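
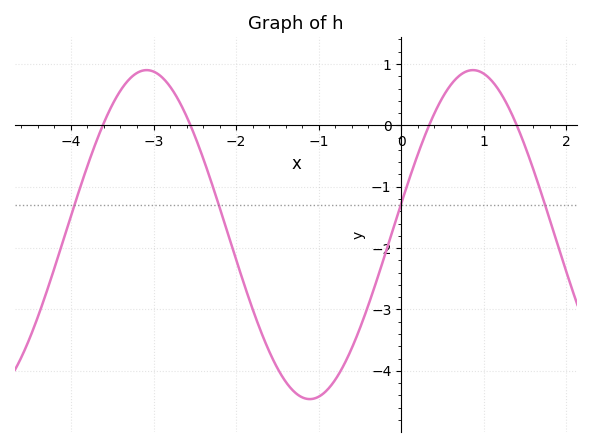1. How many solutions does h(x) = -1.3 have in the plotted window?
4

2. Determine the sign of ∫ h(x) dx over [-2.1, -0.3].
negative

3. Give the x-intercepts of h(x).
-3.6, -2.6, 0.3, 1.4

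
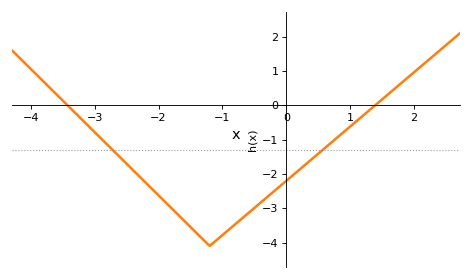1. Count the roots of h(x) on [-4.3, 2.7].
2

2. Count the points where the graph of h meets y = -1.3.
2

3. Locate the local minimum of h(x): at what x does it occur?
-1.2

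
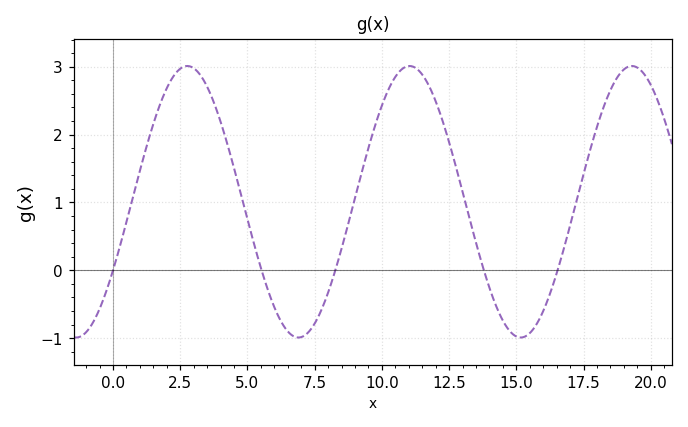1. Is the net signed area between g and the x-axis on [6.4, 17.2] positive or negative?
positive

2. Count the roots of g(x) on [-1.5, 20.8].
5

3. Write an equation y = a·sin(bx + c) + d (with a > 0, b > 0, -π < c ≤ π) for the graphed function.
y = 2sin(0.76x - 0.53) + 1.01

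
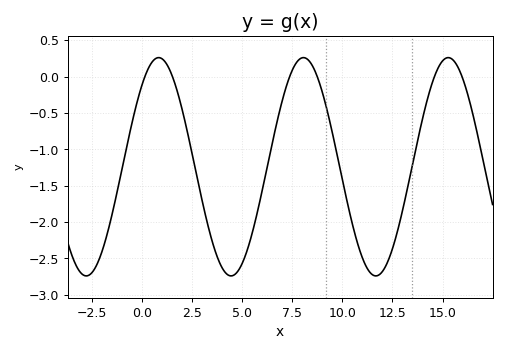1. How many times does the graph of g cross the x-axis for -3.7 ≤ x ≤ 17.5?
6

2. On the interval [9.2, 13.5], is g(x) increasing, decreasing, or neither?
neither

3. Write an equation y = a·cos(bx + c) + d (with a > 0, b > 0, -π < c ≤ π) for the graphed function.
y = 1.5cos(0.87x - 0.73) - 1.24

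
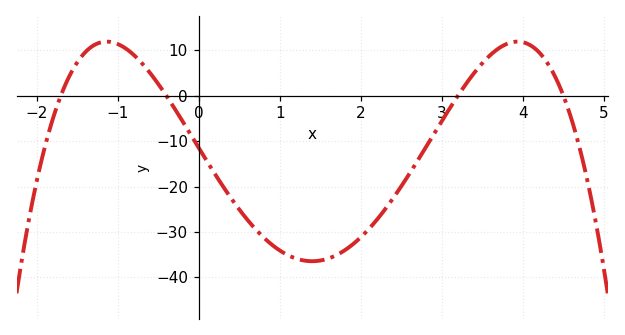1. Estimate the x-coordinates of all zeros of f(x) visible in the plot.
-1.7, -0.4, 3.2, 4.5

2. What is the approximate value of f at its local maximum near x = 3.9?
12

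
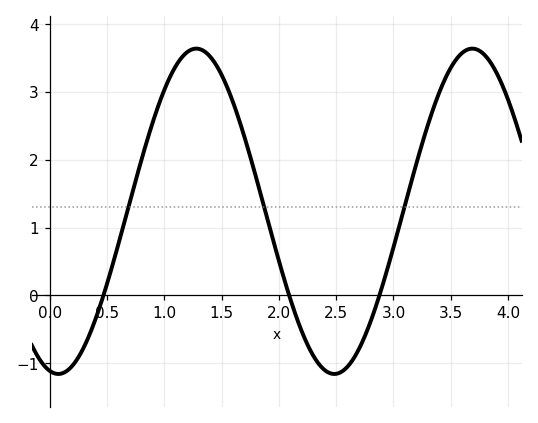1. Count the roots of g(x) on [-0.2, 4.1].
3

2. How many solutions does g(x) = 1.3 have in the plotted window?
3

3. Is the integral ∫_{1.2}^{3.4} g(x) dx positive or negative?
positive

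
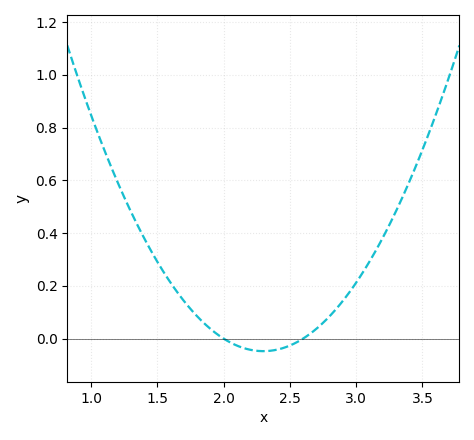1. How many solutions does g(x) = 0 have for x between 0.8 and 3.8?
2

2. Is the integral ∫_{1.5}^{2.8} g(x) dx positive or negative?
positive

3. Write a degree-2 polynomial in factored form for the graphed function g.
y = 0.53(x - 2)(x - 2.6)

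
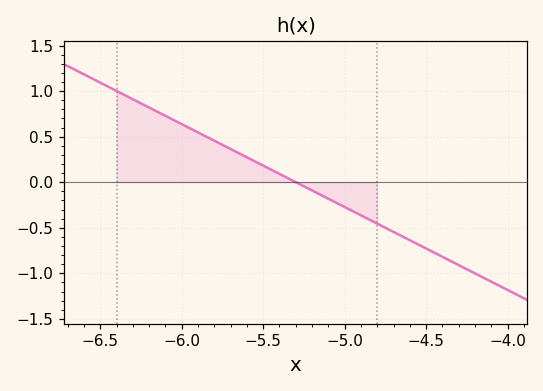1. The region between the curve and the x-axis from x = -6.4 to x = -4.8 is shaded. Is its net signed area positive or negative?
positive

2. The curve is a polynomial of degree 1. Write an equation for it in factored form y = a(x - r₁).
y = -0.91(x + 5.3)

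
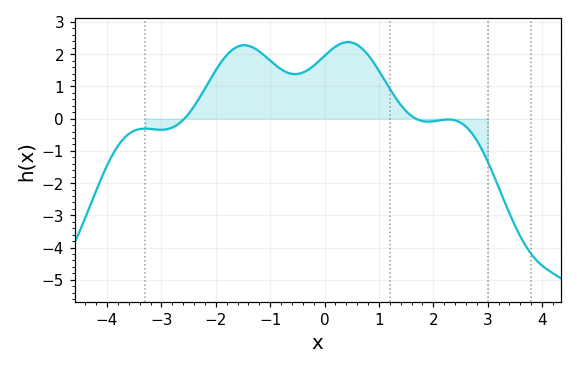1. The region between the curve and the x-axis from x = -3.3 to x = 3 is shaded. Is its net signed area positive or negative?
positive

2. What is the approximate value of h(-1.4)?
2.26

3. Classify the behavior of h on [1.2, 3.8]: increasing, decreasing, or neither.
neither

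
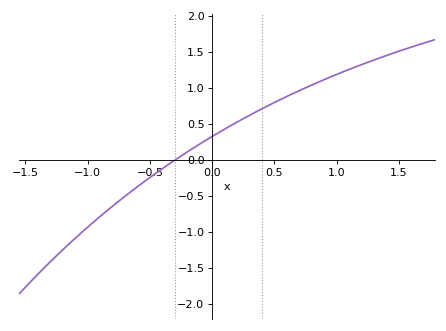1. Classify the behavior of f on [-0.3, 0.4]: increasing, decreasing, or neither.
increasing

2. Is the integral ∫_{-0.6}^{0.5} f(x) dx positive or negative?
positive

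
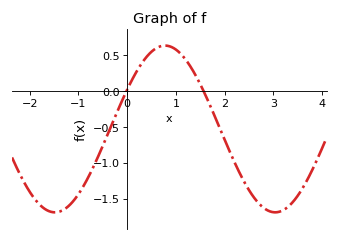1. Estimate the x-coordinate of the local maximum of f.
0.8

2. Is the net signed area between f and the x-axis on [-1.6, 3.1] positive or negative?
negative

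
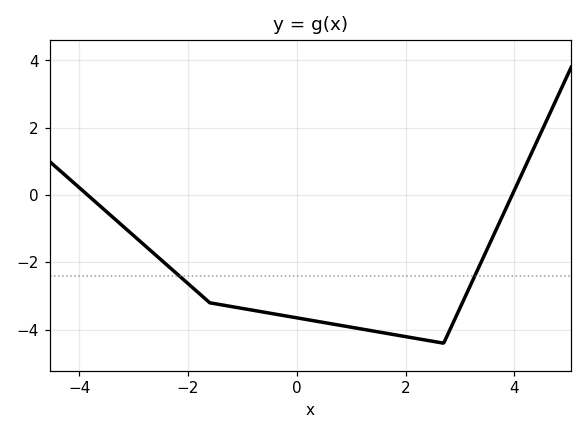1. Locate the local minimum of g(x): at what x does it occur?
2.7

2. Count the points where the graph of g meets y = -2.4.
2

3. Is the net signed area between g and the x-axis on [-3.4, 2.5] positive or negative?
negative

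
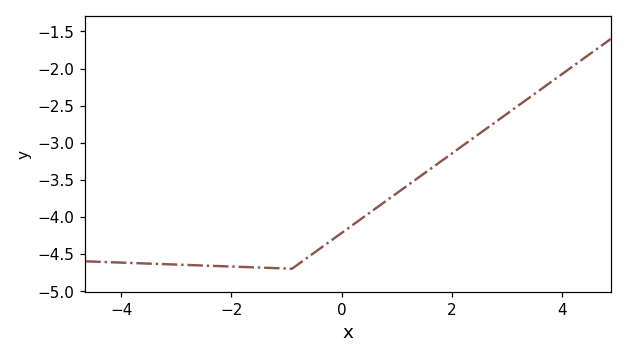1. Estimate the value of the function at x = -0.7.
-4.59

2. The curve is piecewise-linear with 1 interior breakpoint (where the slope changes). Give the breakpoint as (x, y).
(-0.9, -4.7)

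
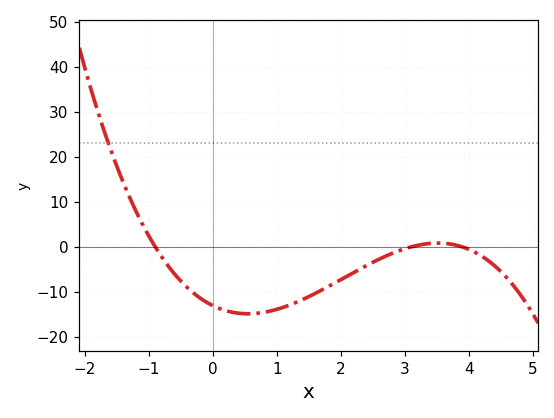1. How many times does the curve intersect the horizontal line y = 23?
1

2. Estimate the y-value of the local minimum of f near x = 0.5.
-14.9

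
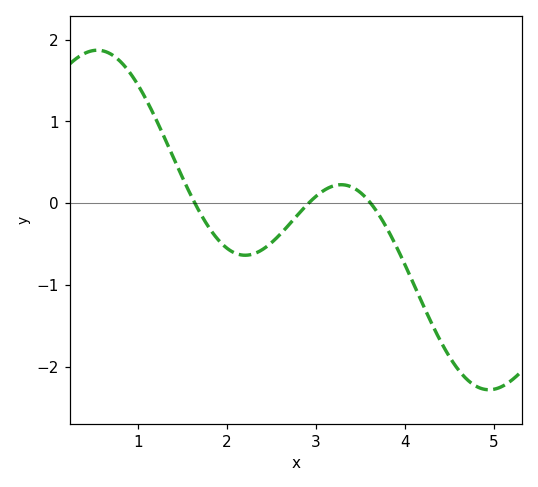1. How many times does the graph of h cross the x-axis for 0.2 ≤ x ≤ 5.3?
3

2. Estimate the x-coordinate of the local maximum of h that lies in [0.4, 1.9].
0.5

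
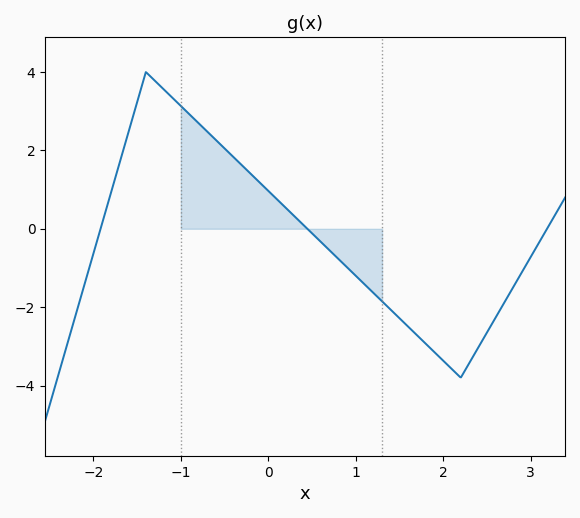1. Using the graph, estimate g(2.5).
-2.64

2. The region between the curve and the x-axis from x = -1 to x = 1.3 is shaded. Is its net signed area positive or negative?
positive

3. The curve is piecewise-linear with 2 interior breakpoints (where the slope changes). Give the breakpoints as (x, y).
(-1.4, 4); (2.2, -3.8)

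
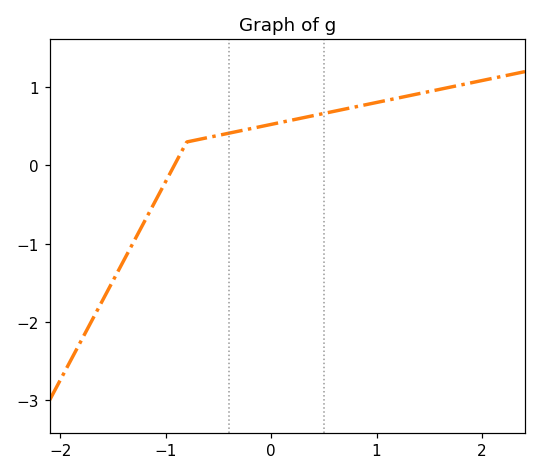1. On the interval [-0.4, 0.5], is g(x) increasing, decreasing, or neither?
increasing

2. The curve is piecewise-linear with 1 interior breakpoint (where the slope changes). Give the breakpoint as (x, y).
(-0.8, 0.3)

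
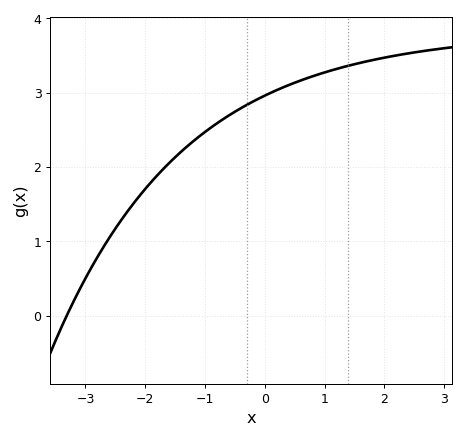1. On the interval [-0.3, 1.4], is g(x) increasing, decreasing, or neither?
increasing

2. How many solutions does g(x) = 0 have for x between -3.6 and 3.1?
1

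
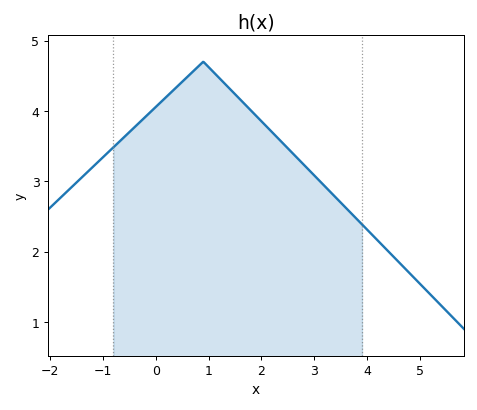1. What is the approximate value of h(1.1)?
4.5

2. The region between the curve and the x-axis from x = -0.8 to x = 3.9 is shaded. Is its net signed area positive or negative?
positive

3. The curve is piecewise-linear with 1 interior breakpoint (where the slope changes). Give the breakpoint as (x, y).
(0.9, 4.7)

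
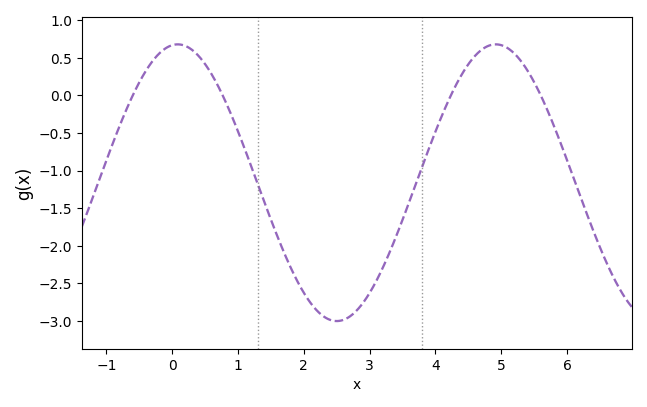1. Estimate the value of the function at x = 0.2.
0.65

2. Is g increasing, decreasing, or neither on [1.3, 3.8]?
neither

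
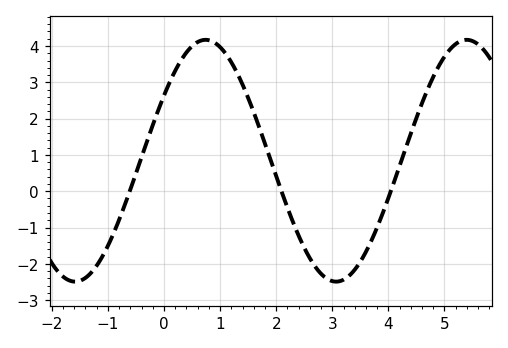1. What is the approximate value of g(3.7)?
-1.4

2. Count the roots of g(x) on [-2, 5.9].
3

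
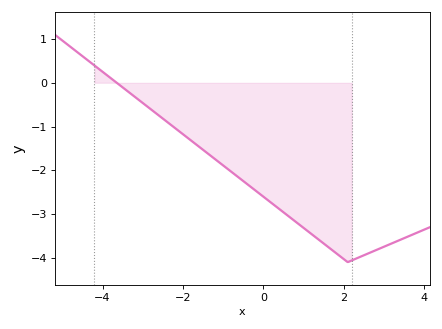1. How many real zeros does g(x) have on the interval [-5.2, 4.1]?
1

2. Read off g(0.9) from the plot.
-3.24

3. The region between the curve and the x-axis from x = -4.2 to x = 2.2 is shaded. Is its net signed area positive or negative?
negative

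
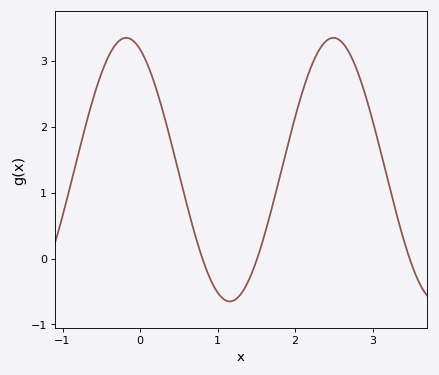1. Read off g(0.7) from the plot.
0.403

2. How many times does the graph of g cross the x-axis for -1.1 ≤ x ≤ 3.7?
3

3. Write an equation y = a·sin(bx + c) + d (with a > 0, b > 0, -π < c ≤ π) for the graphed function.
y = 2sin(2.35x + 1.99) + 1.35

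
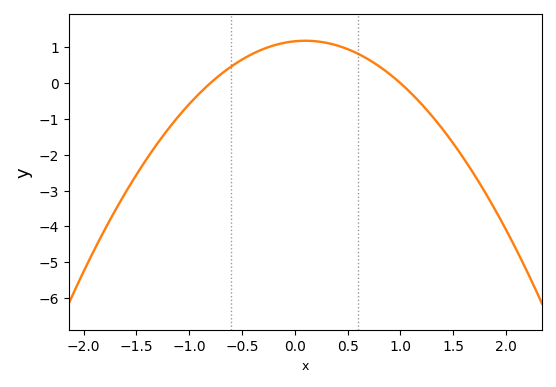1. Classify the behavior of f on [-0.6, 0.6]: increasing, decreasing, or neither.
neither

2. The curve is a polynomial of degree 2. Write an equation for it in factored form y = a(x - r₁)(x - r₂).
y = -1.46(x + 0.8)(x - 1)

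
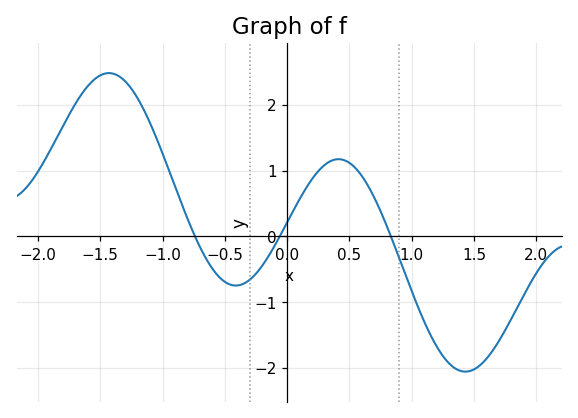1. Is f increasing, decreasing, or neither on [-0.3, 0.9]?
neither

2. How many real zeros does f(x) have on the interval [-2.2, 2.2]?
3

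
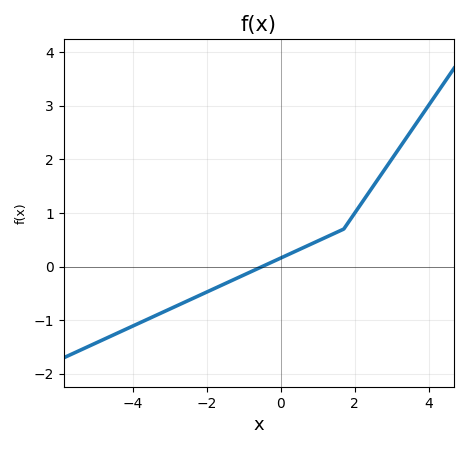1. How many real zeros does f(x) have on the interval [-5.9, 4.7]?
1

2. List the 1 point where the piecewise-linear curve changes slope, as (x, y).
(1.7, 0.7)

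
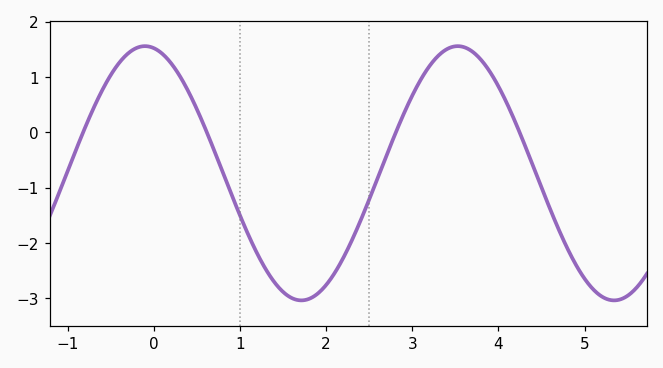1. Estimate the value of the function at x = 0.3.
1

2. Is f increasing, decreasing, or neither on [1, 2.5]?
neither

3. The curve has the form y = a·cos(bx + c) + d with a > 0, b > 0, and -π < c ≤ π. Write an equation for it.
y = 2.3cos(1.7x + 0.18) - 0.74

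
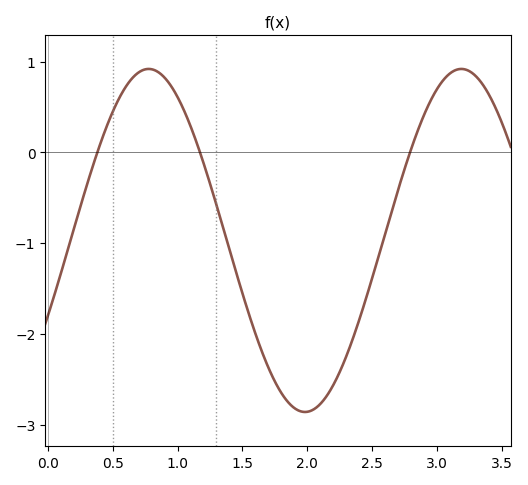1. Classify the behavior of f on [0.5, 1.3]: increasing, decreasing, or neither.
neither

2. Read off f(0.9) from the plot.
0.8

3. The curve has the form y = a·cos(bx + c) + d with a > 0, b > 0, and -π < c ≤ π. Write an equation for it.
y = 1.89cos(2.6x - 2) - 0.97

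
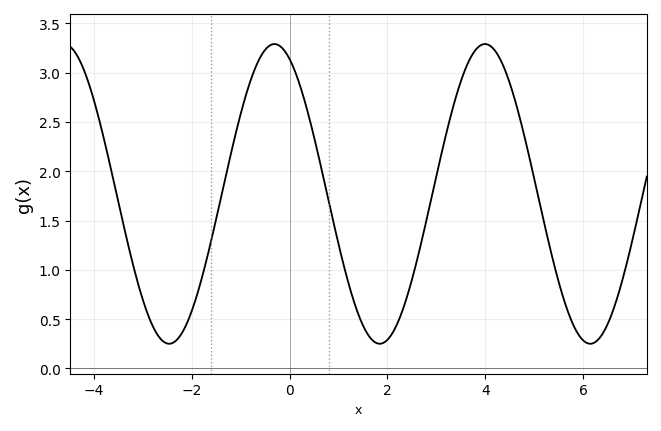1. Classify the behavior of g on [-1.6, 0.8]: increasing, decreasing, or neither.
neither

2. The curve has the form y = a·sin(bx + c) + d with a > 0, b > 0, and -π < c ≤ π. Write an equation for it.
y = 1.52sin(1.46x + 2.02) + 1.77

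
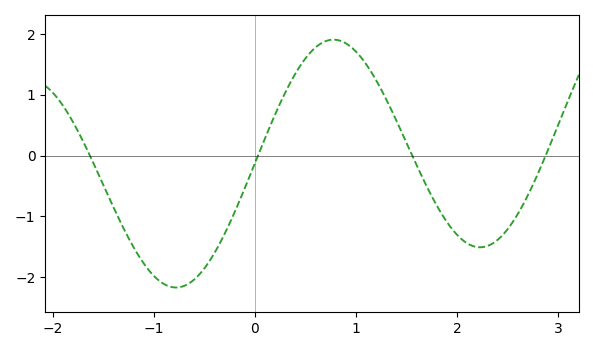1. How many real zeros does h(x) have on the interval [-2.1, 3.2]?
4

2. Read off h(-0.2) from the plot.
-0.935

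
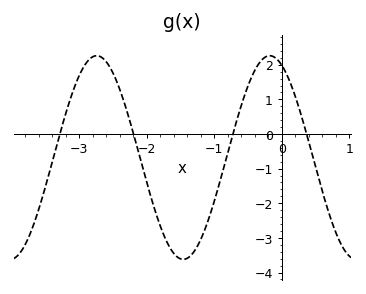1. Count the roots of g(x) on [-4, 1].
4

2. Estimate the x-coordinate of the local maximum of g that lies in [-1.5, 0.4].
-0.176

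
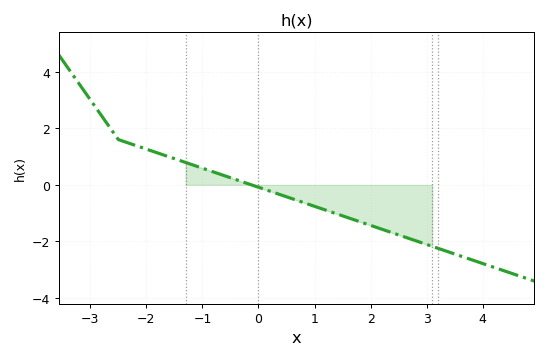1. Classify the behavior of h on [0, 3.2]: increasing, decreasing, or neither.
decreasing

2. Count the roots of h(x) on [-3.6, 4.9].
1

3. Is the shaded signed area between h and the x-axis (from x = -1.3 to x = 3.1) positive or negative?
negative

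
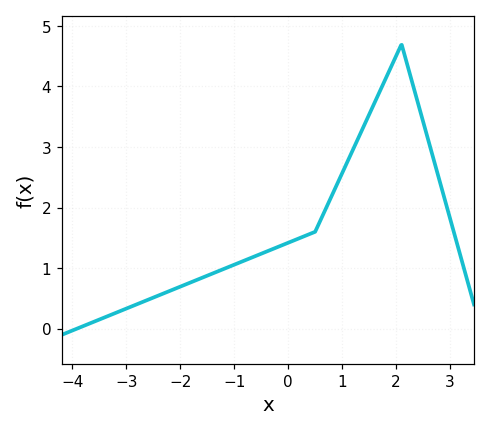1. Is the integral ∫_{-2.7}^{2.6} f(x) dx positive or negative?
positive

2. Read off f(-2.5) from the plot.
0.512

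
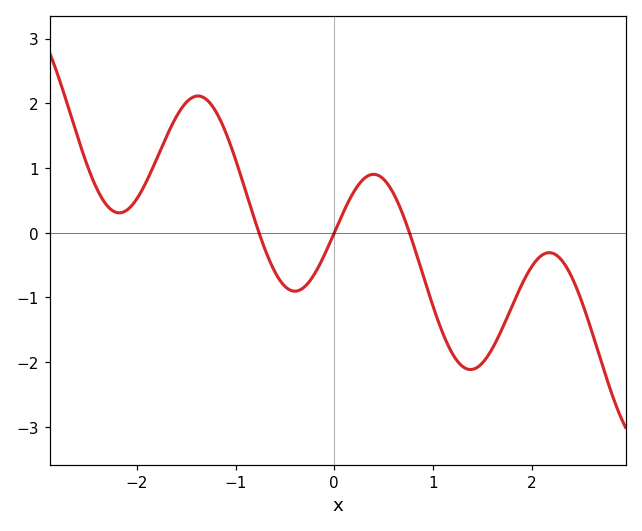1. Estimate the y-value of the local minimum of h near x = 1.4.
-2.11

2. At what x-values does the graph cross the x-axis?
-0.762, 0, 0.762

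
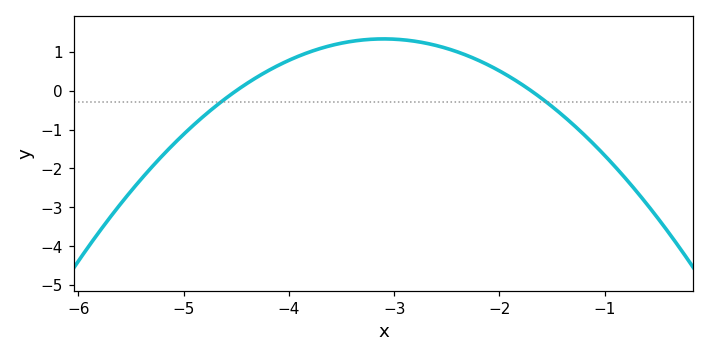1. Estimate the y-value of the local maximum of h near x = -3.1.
1.3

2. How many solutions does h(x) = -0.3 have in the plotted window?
2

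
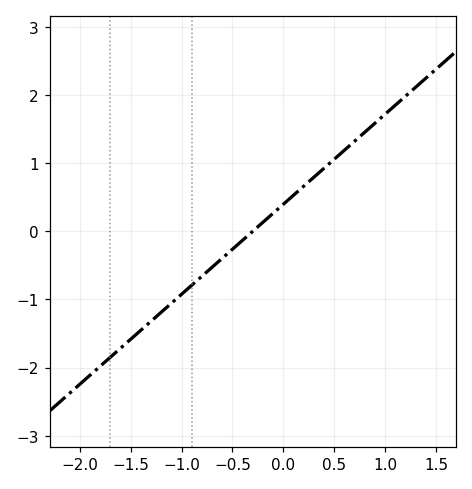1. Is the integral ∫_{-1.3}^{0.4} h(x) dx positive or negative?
negative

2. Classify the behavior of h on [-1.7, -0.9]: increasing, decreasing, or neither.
increasing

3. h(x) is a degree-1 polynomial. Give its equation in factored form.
y = 1.32(x + 0.3)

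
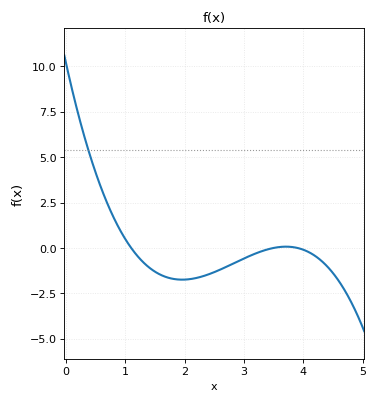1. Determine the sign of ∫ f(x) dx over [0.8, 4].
negative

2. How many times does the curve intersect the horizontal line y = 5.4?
1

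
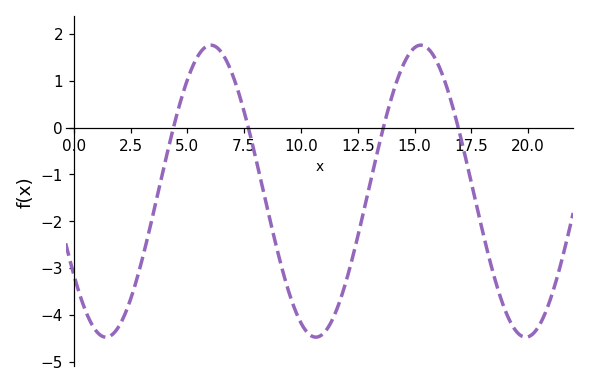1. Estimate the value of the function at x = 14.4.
1.2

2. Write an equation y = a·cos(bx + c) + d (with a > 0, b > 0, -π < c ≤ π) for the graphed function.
y = 3.12cos(0.68x + 2.2) - 1.36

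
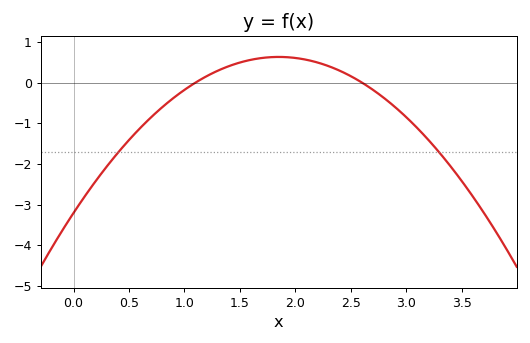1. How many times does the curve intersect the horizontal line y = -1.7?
2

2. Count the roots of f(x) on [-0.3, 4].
2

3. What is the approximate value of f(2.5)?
0.2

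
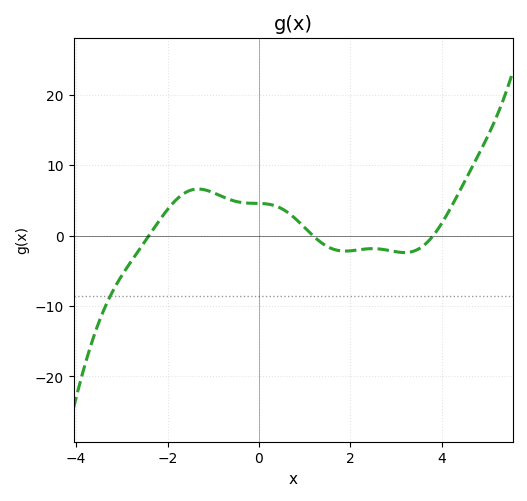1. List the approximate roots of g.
-2.4, 1.2, 3.8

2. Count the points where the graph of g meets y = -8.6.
1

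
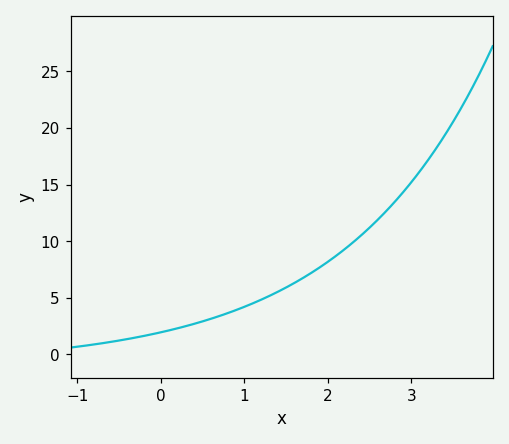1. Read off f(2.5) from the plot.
11.2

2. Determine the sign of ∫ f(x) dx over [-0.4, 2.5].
positive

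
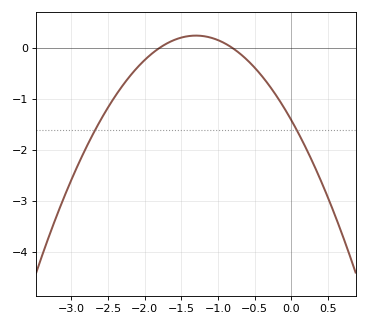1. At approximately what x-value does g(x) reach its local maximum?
-1.3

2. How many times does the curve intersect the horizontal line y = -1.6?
2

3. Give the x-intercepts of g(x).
-1.8, -0.8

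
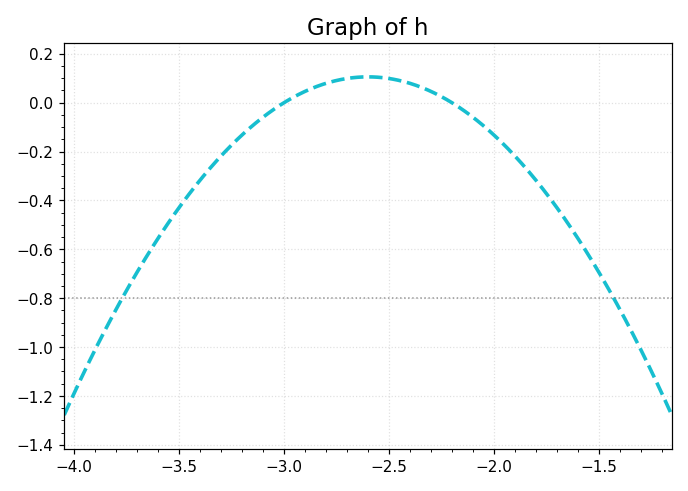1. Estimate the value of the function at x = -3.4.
-0.317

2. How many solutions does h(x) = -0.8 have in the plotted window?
2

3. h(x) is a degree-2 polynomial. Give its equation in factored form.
y = -0.66(x + 3)(x + 2.2)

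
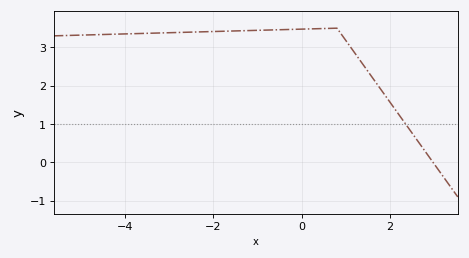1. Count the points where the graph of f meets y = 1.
1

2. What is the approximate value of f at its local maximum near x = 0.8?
3.5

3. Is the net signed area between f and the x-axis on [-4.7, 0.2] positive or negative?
positive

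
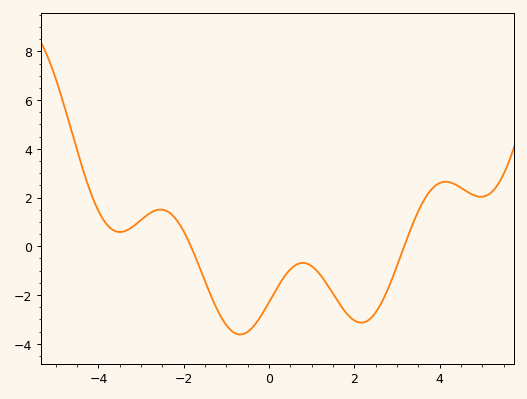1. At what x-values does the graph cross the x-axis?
-1.8, 3.2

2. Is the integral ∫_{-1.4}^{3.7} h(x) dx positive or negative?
negative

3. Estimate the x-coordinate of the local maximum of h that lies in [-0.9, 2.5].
0.8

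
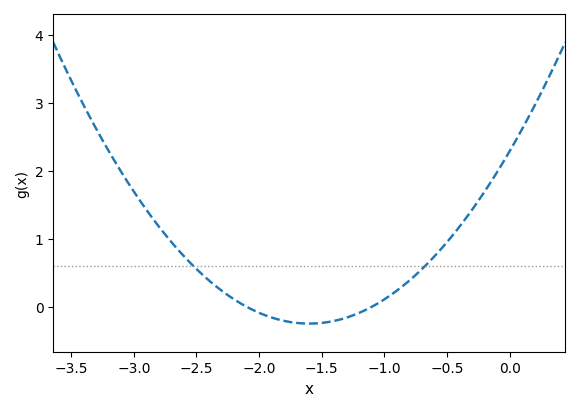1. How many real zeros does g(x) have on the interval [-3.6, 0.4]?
2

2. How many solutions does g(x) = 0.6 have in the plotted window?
2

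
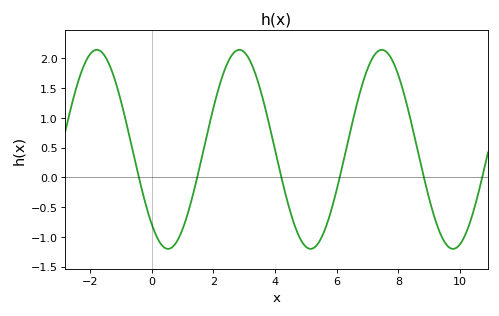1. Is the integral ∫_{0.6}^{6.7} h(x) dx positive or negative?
positive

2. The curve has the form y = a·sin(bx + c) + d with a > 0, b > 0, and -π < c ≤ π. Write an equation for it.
y = 1.67sin(1.4x - 2.3) + 0.47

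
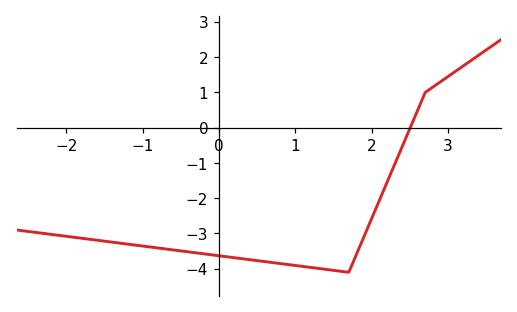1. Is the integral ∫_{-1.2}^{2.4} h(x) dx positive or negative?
negative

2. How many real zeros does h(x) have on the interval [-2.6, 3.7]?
1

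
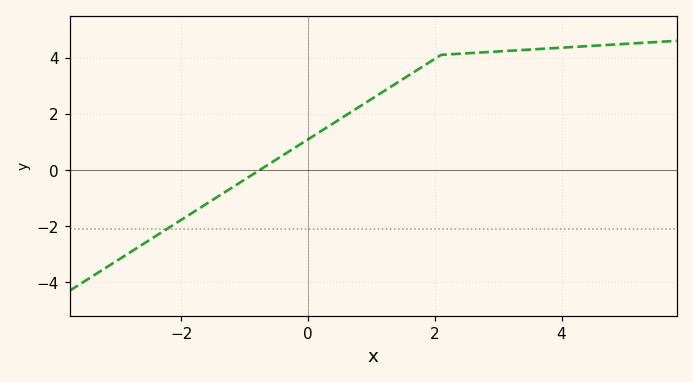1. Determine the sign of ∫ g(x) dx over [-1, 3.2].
positive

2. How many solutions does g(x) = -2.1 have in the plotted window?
1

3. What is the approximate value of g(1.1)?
2.67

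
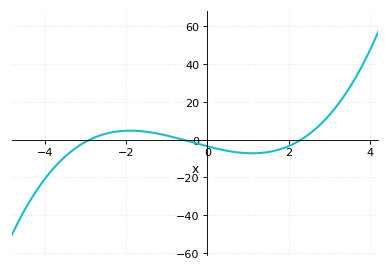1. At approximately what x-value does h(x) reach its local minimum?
1.2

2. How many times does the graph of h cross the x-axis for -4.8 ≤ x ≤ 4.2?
3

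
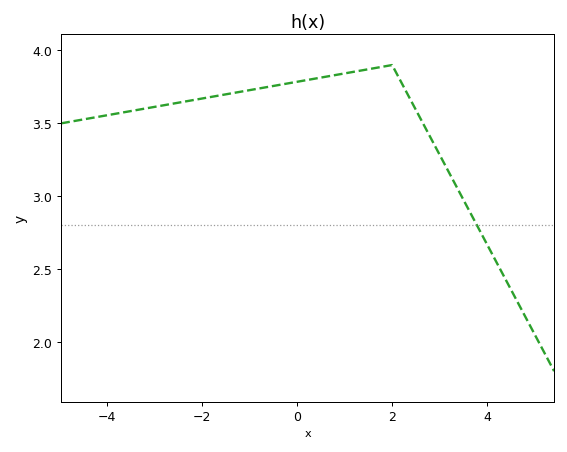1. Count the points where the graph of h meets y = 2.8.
1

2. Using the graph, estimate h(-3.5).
3.58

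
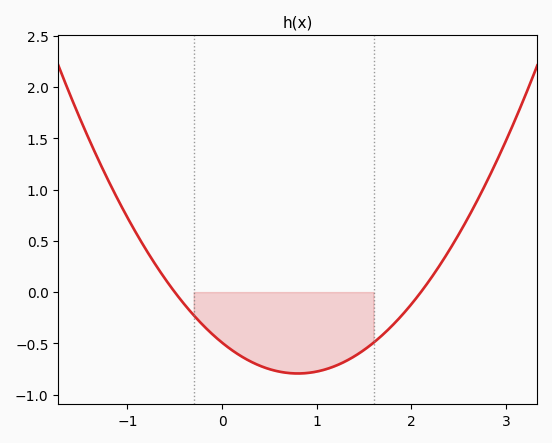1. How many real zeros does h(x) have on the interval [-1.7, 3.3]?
2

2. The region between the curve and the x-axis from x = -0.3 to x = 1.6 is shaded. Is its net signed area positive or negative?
negative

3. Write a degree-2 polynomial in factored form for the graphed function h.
y = 0.47(x + 0.5)(x - 2.1)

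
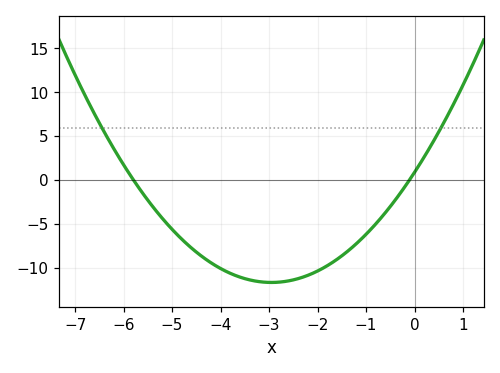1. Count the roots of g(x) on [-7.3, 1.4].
2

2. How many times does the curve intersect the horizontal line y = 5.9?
2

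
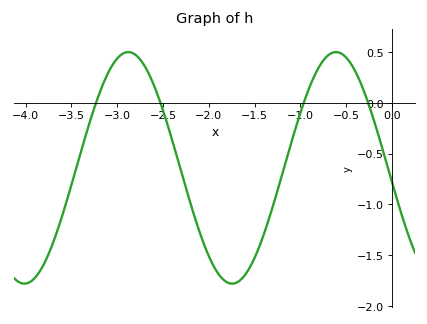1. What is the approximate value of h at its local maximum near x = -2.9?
0.5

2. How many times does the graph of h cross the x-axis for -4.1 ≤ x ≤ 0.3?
4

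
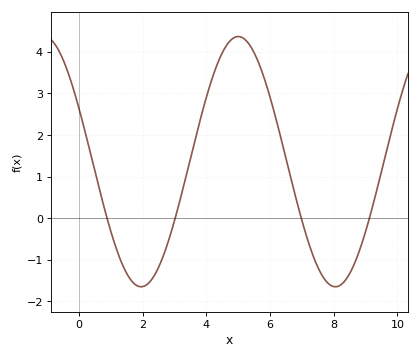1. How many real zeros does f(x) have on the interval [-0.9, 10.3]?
4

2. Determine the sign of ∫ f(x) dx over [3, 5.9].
positive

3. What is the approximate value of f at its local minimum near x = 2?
-1.65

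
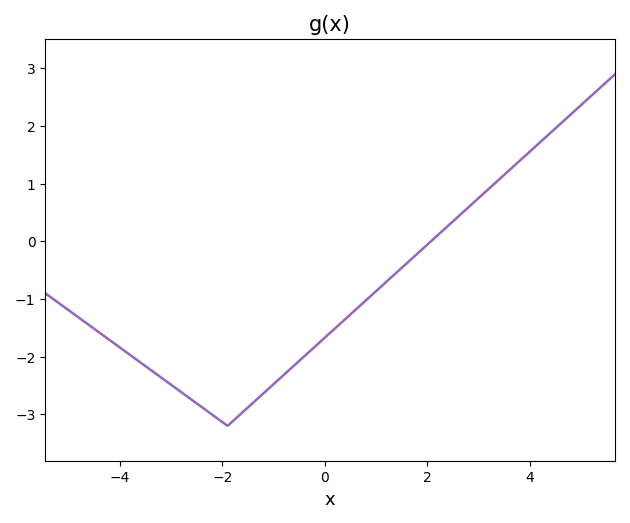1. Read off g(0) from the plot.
-1.7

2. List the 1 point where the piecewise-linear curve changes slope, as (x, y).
(-1.9, -3.2)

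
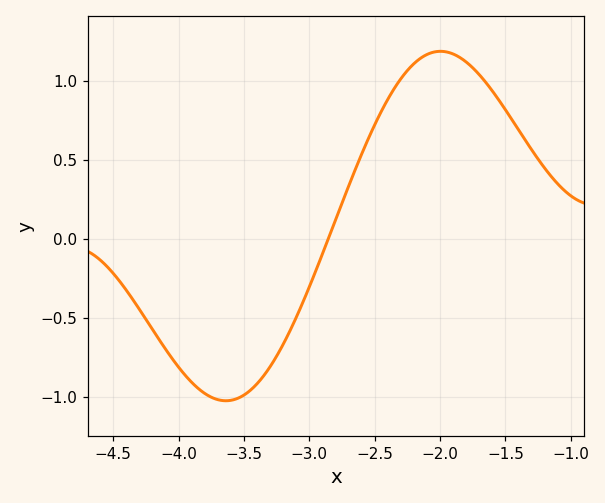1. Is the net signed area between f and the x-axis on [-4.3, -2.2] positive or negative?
negative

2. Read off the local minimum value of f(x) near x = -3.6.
-1.05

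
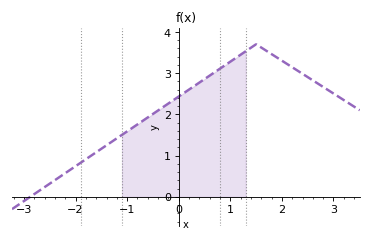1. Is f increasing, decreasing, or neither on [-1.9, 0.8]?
increasing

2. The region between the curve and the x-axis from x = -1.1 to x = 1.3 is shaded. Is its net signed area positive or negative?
positive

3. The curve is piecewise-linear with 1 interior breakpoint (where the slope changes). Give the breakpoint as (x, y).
(1.5, 3.7)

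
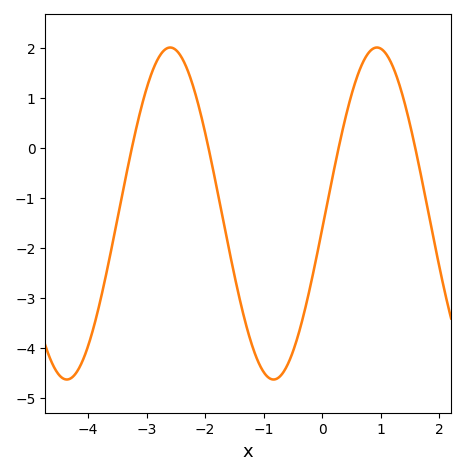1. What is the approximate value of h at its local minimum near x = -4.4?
-4.64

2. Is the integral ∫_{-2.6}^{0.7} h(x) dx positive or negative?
negative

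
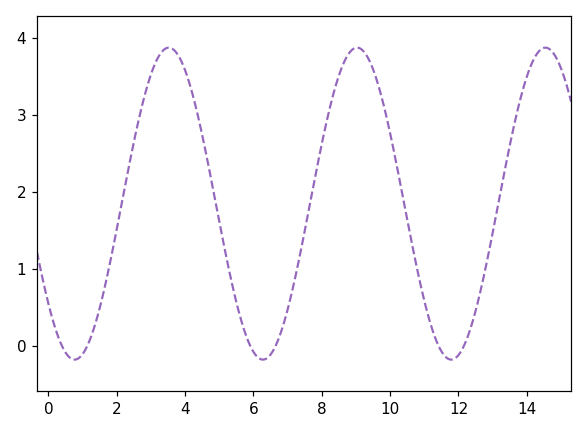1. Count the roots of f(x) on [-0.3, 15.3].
6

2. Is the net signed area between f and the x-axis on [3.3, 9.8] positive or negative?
positive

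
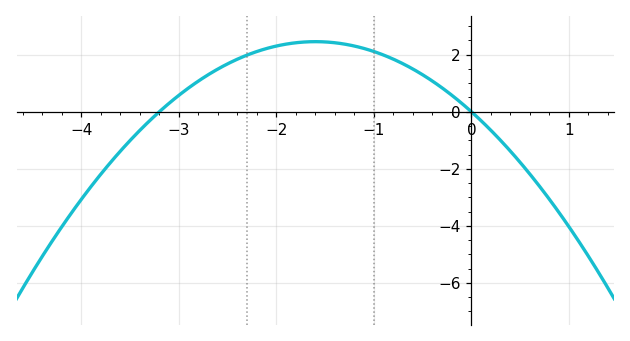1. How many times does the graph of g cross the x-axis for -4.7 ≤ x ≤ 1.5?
2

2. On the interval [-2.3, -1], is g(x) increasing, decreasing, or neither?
neither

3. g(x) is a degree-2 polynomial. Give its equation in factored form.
y = -0.96(x + 3.2)(x - 0)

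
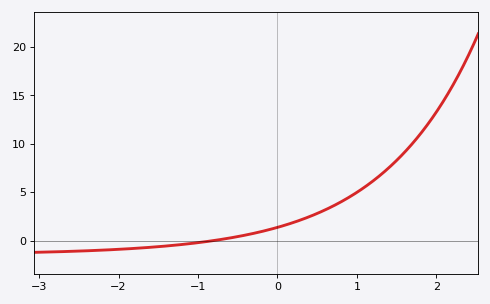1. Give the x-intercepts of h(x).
-0.8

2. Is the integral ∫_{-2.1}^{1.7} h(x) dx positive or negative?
positive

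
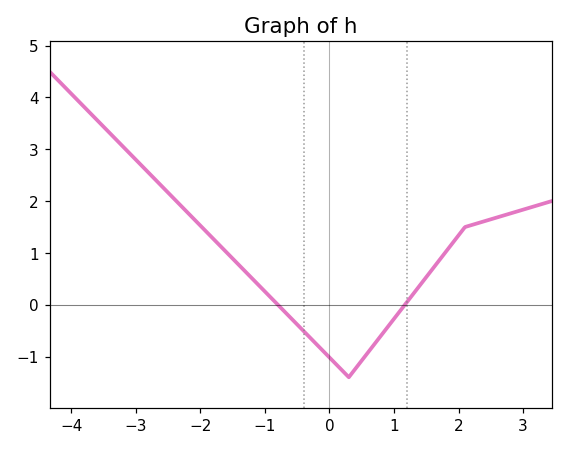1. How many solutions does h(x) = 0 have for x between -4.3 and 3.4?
2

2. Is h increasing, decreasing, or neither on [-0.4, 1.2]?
neither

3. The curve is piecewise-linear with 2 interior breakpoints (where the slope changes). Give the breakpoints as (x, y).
(0.3, -1.4); (2.1, 1.5)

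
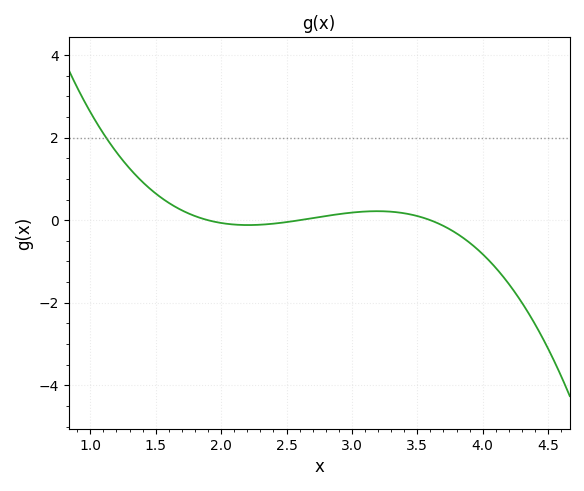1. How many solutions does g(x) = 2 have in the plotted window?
1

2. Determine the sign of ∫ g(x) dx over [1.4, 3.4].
positive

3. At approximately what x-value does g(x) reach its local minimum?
2.2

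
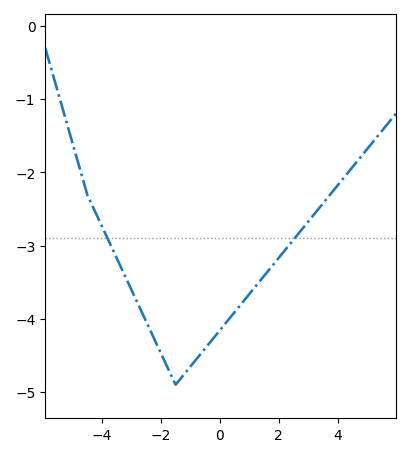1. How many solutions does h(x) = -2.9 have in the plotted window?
2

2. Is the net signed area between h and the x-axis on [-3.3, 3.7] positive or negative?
negative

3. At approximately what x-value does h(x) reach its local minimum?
-1.4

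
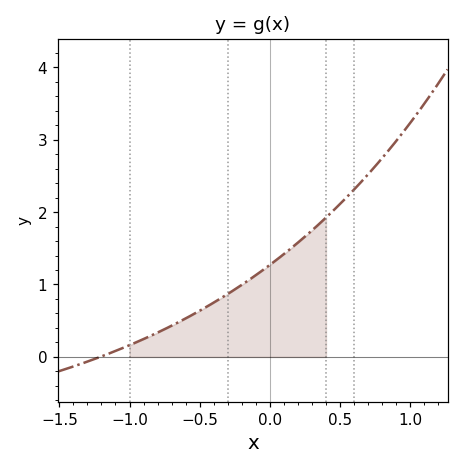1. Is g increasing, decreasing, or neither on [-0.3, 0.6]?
increasing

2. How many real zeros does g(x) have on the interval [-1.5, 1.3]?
1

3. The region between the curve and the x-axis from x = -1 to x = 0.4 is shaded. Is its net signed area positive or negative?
positive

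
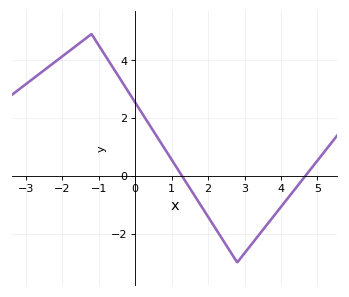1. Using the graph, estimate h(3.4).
-2.04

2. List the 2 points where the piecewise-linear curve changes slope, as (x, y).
(-1.2, 4.9); (2.8, -3)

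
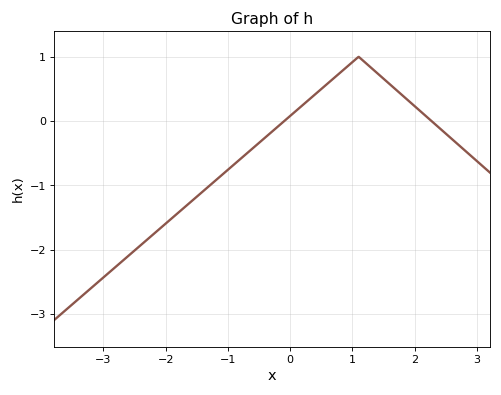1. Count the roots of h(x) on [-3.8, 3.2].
2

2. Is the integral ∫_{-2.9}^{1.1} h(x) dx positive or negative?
negative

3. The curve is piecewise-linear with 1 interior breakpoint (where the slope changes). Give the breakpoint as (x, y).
(1.1, 1)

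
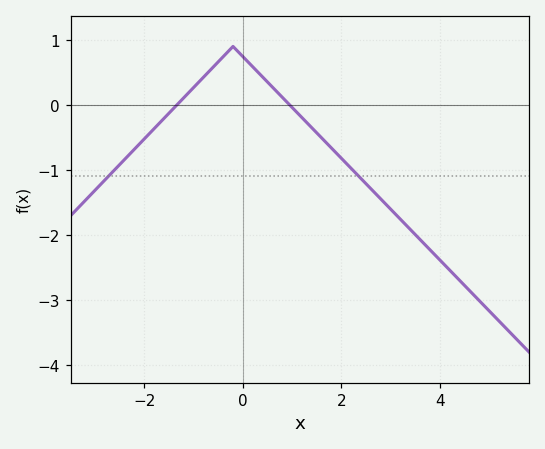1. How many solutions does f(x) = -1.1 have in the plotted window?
2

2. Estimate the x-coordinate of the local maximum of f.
-0.198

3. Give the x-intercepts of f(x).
-1.34, 0.95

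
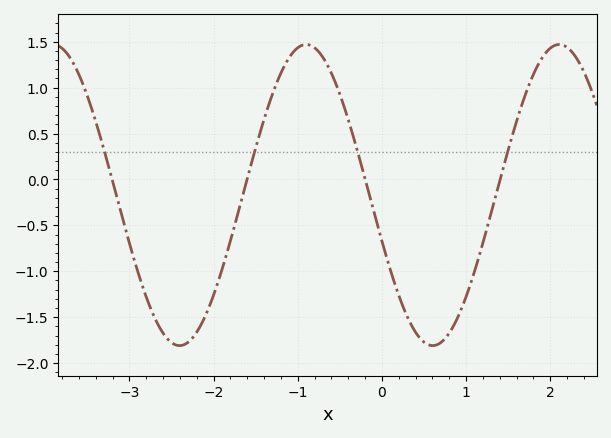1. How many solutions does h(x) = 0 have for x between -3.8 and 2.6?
4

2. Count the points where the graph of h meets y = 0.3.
4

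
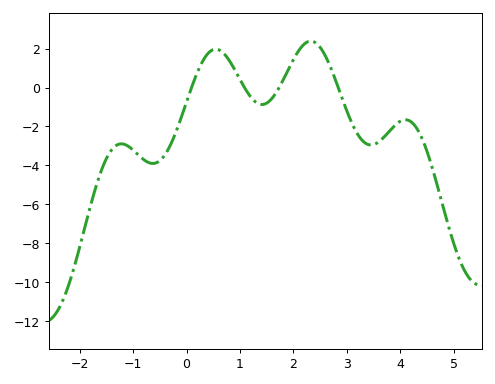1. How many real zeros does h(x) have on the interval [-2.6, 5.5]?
4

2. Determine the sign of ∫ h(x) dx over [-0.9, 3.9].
negative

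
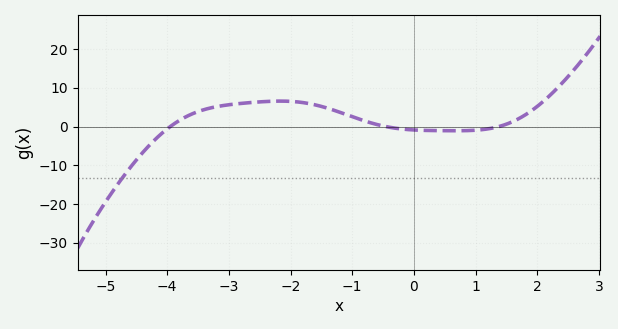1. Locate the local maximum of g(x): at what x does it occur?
-2.17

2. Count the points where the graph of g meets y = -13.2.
1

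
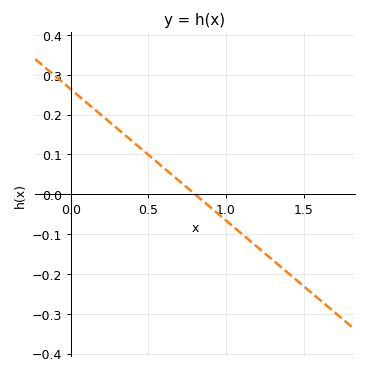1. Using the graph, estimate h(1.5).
-0.23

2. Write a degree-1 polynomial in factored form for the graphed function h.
y = -0.33(x - 0.8)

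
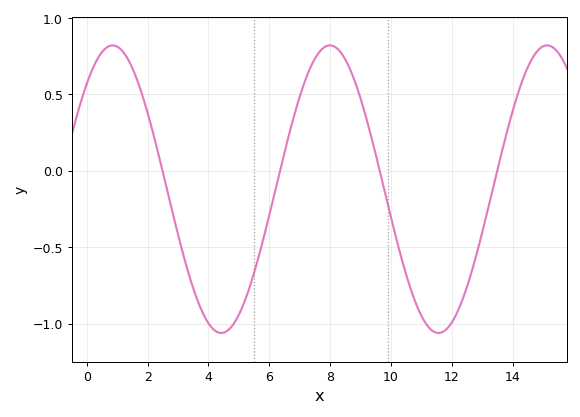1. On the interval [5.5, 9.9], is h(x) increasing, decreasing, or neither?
neither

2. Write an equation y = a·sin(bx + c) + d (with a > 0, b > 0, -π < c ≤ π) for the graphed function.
y = 0.94sin(0.88x + 0.822) - 0.12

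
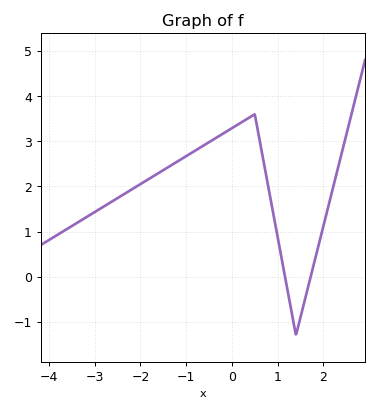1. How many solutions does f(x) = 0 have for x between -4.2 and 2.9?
2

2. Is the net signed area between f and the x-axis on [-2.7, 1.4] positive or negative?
positive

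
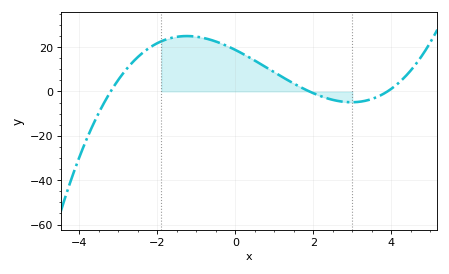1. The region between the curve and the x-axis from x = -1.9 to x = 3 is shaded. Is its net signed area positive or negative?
positive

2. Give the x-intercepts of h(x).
-3.2, 1.9, 3.9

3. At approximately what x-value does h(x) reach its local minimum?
2.98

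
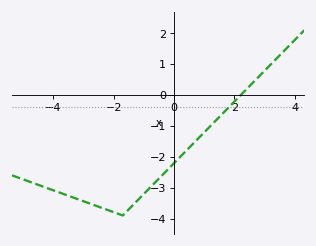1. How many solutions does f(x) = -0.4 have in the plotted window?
1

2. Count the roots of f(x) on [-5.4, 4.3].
1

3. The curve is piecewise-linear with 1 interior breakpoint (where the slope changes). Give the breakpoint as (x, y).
(-1.7, -3.9)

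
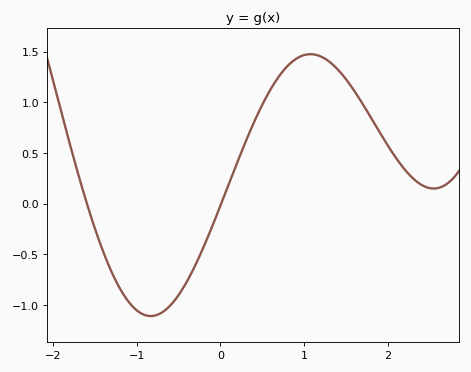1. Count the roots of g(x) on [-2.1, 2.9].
2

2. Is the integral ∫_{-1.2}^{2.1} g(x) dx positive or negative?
positive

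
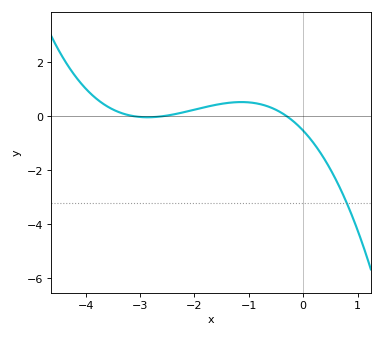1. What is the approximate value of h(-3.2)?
0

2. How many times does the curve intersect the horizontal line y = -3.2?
1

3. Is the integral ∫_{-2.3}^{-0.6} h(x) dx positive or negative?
positive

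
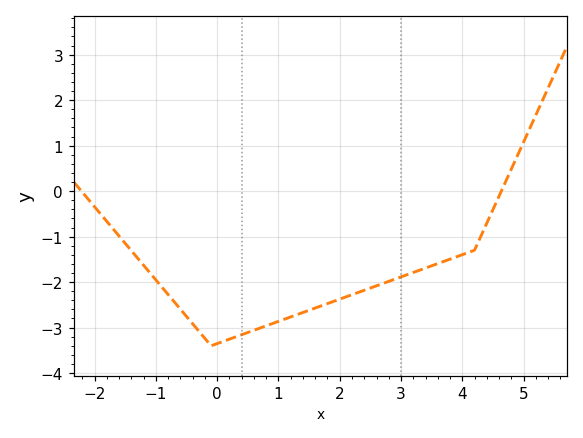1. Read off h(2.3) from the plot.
-2.23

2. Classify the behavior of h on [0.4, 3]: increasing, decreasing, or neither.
increasing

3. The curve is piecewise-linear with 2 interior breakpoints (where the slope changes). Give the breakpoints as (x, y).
(-0.1, -3.4); (4.2, -1.3)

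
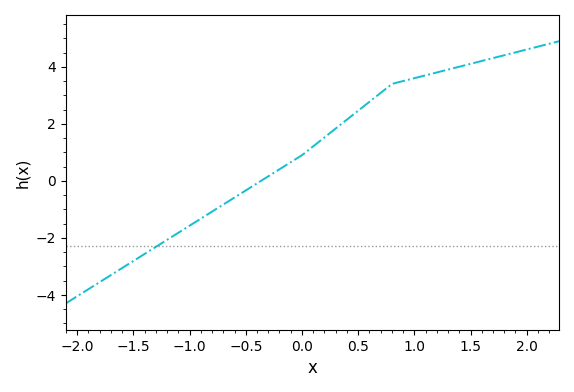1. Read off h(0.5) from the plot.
2.46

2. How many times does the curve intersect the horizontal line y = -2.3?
1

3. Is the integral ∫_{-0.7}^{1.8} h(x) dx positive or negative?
positive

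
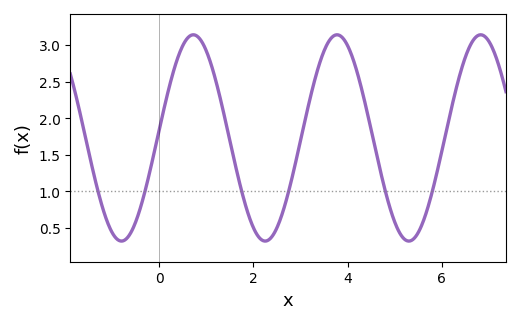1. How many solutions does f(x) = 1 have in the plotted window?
6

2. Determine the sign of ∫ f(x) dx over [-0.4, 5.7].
positive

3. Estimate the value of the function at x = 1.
2.9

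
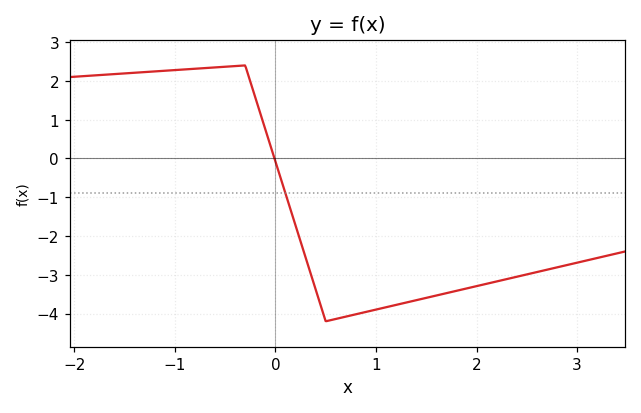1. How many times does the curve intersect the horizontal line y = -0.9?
1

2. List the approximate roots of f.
-0.009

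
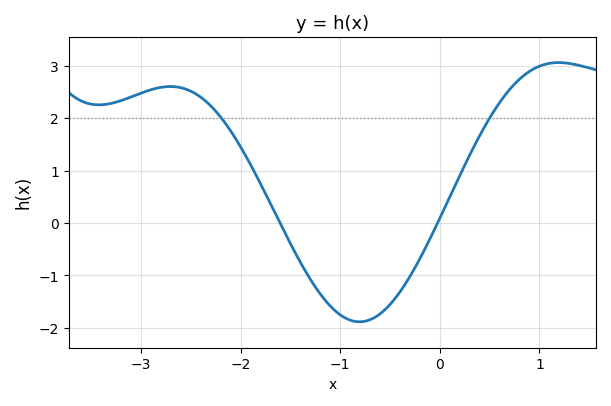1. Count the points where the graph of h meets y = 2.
2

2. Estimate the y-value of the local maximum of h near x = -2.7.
2.6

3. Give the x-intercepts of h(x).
-1.6, -0.022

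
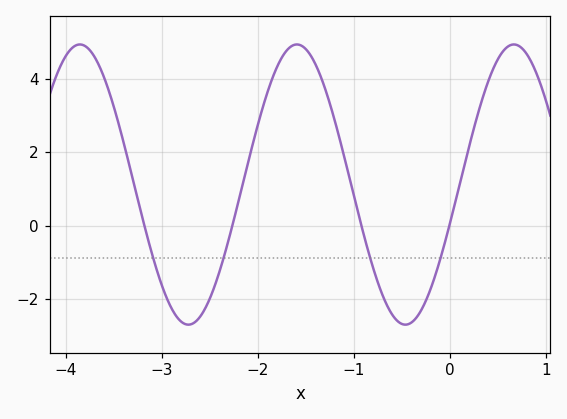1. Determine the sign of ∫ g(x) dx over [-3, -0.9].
positive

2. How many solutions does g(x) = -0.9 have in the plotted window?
4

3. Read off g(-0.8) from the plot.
-1.2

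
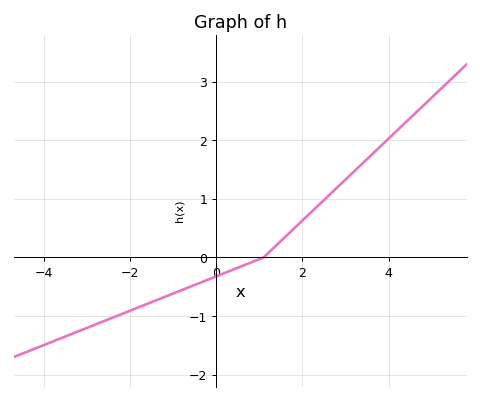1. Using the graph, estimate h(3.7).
1.82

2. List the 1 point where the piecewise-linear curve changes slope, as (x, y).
(1.1, 0)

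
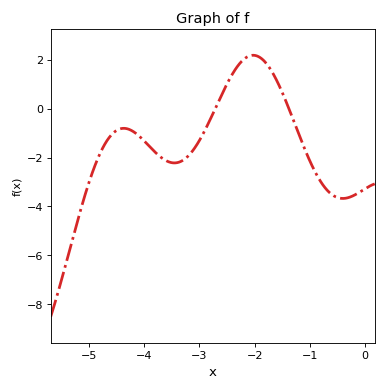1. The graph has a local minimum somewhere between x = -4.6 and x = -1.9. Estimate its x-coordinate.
-3.46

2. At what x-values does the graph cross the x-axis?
-2.71, -1.38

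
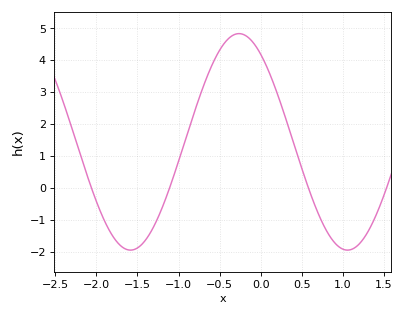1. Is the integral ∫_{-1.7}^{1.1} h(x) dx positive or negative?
positive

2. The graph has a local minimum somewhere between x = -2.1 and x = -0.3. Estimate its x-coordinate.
-1.58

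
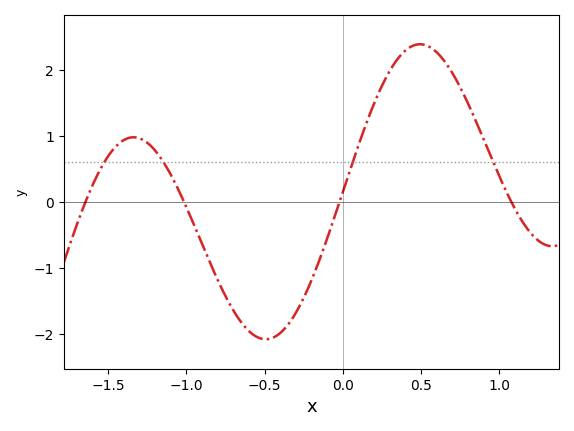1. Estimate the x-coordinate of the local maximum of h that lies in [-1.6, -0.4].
-1.35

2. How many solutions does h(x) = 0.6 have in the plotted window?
4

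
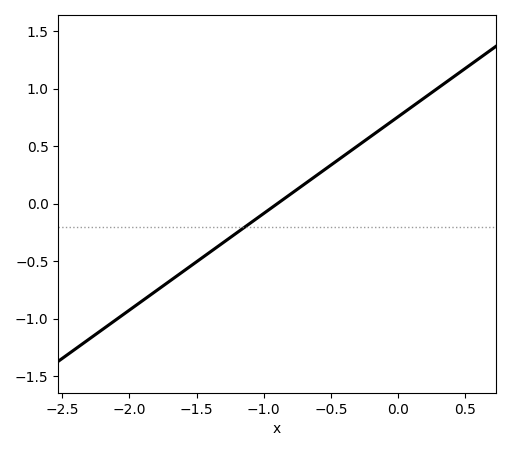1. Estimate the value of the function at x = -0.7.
0.168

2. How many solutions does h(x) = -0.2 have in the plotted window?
1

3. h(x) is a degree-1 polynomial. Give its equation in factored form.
y = 0.84(x + 0.9)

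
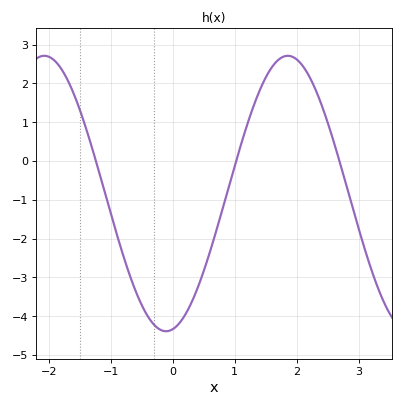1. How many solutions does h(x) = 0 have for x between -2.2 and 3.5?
3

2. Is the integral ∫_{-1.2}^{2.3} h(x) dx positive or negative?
negative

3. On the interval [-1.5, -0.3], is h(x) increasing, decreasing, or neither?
decreasing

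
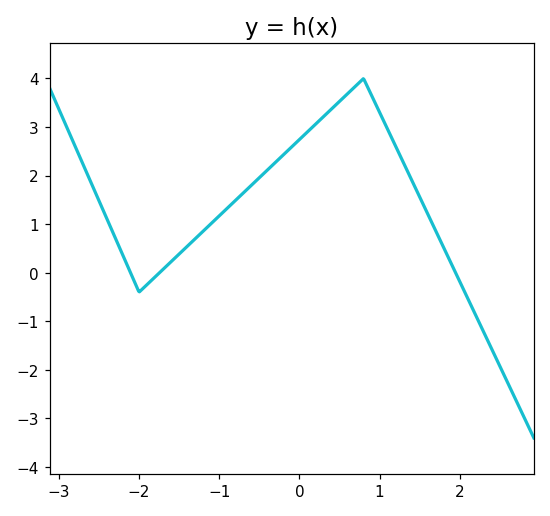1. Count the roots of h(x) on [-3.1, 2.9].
3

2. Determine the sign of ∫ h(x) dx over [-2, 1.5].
positive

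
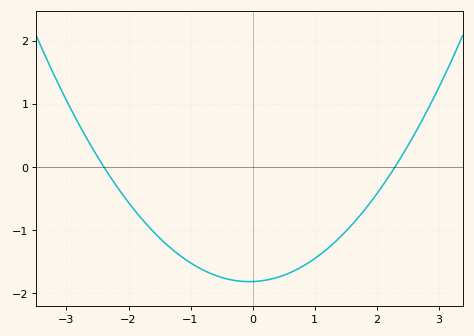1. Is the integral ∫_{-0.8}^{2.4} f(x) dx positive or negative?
negative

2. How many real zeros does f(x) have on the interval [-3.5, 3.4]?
2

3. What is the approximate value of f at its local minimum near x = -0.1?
-1.8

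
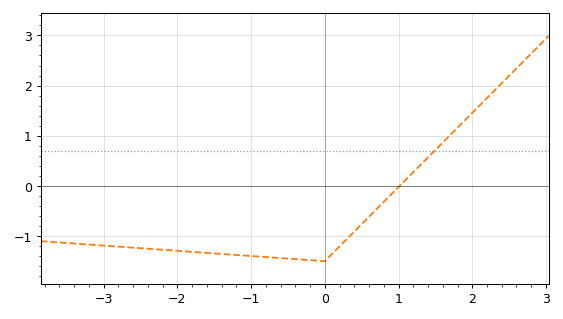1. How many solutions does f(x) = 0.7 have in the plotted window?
1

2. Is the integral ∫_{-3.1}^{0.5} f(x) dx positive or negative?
negative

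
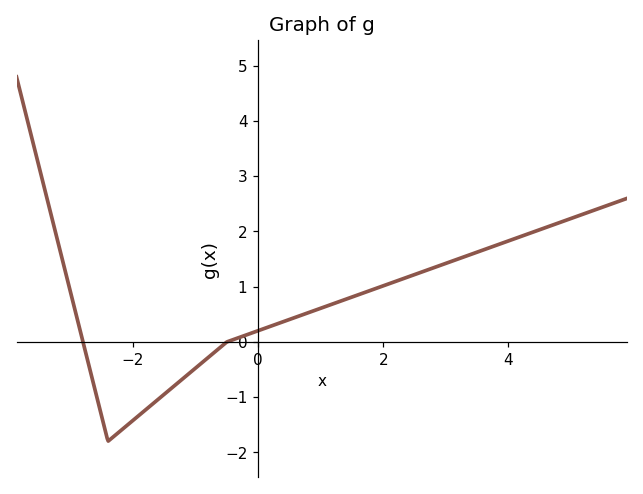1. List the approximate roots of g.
-2.8, -0.4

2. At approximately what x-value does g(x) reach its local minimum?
-2.4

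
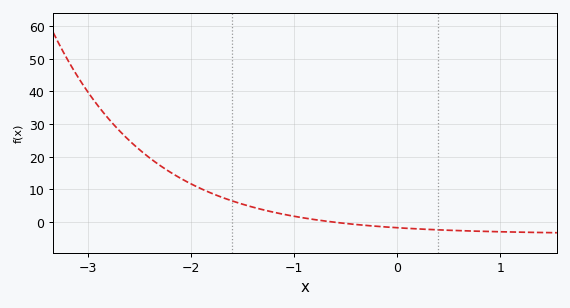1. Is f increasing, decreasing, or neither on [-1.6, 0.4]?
decreasing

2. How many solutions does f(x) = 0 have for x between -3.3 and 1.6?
1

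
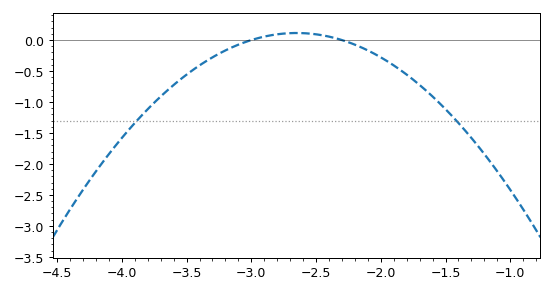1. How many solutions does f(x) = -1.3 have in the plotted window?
2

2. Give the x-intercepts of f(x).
-3, -2.3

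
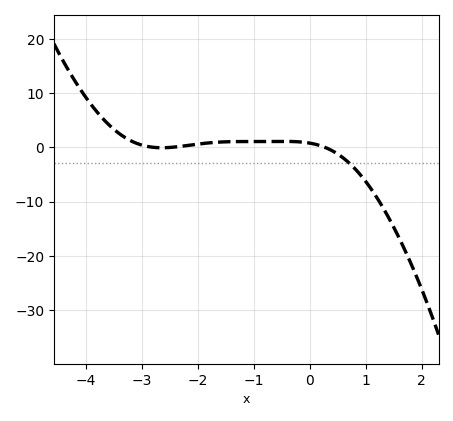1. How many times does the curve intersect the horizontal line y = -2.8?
1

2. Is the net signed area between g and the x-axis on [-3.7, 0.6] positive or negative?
positive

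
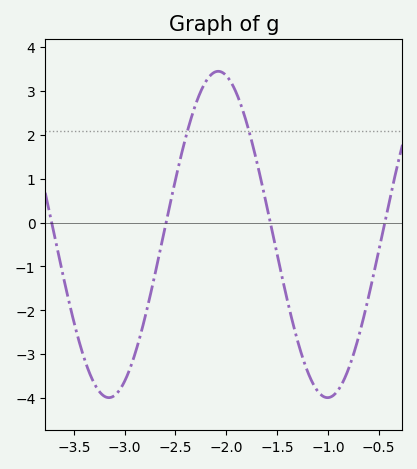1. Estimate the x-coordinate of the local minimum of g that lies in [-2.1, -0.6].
-1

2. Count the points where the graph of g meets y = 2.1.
2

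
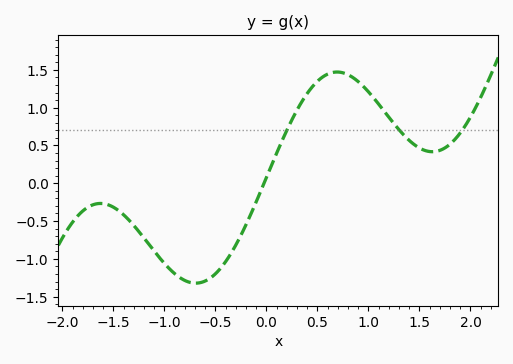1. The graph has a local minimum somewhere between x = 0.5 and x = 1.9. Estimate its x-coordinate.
1.63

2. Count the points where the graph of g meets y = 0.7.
3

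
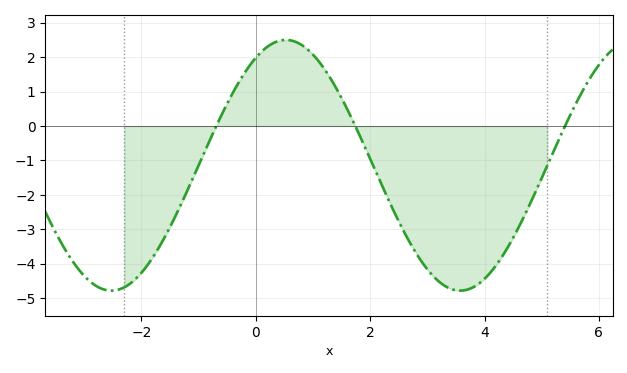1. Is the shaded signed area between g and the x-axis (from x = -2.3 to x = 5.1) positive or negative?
negative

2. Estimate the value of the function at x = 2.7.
-3.4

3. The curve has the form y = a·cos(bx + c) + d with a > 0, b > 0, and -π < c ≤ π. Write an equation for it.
y = 3.64cos(1x - 0.54) - 1.14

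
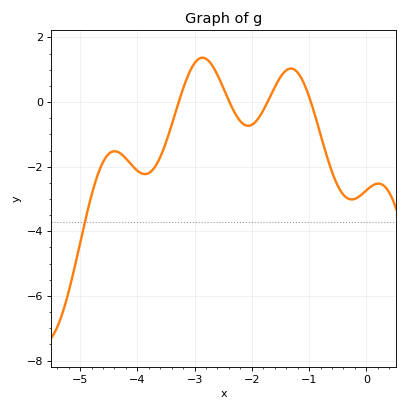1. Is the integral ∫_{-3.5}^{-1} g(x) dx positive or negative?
positive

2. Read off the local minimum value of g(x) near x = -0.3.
-3.01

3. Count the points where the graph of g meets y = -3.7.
1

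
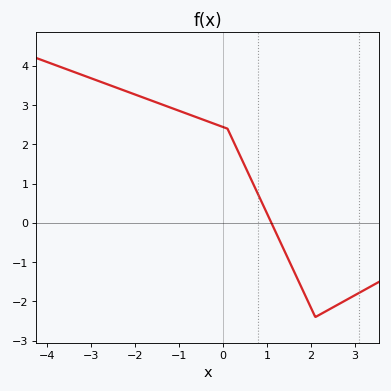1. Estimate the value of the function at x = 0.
2.4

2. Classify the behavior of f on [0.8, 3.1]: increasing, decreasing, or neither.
neither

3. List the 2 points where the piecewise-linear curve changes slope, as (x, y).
(0.1, 2.4); (2.1, -2.4)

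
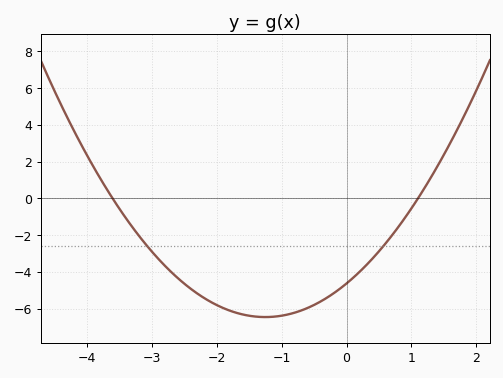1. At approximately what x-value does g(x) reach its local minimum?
-1.2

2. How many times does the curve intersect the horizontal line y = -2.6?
2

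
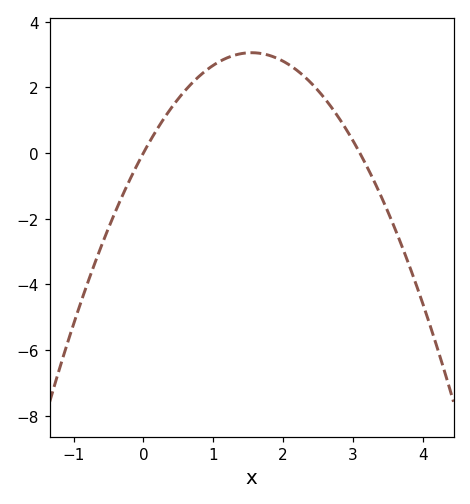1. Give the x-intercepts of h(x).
0, 3.1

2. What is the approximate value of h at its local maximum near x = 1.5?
3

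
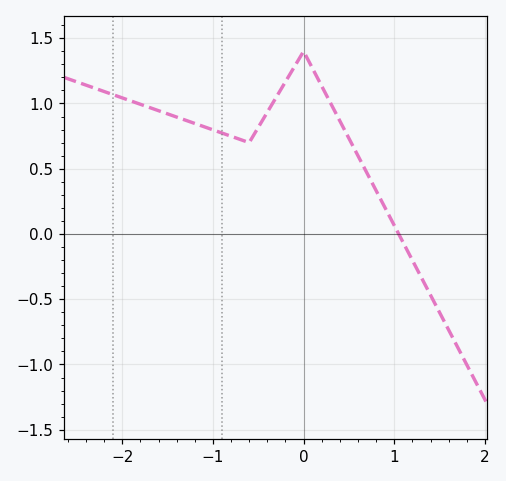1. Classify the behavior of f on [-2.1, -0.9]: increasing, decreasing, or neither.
decreasing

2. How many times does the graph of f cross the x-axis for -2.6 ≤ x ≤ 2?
1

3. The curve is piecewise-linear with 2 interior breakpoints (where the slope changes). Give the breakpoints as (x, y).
(-0.6, 0.7); (0, 1.4)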